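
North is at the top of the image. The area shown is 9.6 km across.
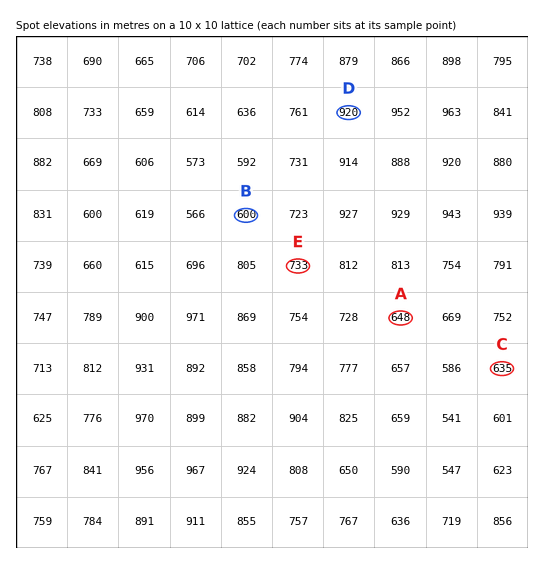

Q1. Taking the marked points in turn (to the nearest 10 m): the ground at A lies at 650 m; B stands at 600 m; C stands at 630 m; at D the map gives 920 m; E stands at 730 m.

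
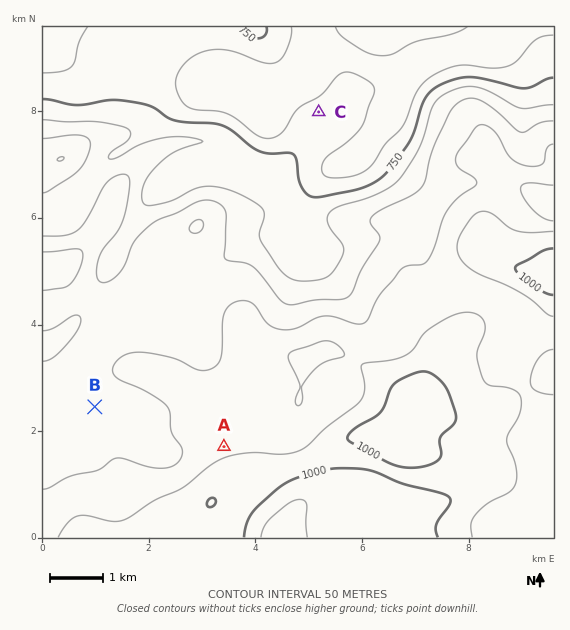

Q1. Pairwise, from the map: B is above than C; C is below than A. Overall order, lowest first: C B A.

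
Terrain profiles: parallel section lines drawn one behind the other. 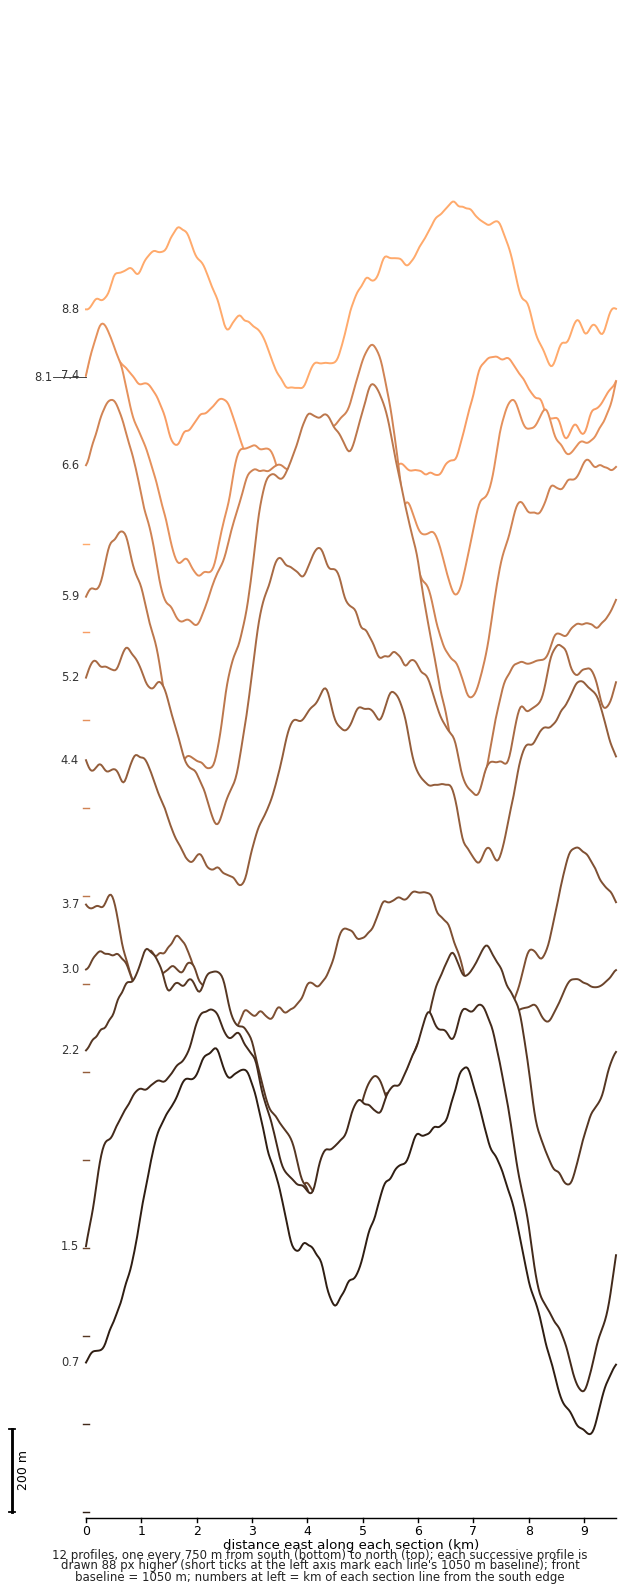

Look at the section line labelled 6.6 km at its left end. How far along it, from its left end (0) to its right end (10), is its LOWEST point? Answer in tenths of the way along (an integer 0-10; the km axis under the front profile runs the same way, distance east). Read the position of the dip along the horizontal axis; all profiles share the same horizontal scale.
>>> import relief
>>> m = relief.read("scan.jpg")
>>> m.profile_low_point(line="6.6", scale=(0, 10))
7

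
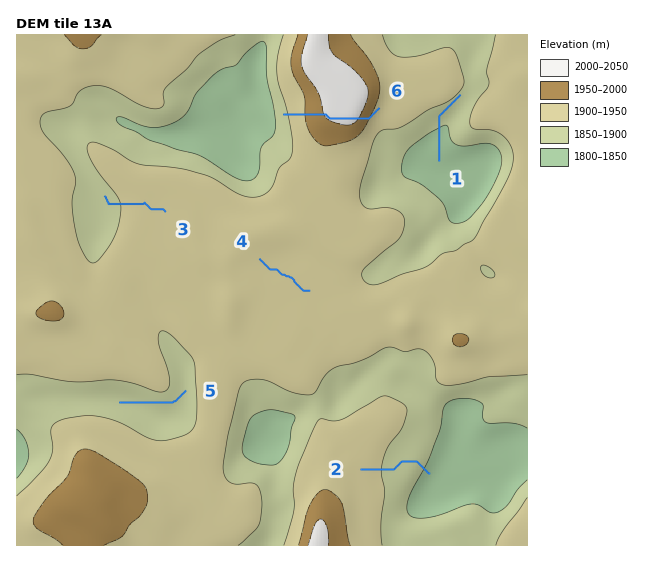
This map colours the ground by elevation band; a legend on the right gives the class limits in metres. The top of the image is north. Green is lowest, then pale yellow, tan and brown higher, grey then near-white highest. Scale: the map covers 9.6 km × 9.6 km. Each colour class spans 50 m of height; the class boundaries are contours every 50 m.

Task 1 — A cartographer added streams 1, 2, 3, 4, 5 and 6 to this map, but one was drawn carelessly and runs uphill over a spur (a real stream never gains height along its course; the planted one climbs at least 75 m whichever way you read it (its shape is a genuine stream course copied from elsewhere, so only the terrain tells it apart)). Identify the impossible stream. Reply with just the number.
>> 6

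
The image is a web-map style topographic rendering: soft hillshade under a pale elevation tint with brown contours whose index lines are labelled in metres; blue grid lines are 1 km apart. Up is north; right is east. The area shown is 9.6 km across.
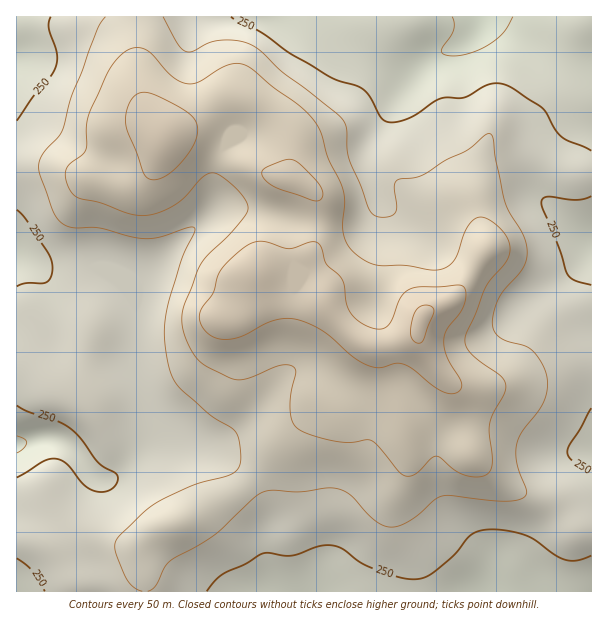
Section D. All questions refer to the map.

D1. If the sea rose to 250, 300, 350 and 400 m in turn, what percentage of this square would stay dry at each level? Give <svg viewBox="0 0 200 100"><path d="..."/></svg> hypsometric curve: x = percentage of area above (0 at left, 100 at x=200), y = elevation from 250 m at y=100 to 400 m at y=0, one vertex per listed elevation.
<svg viewBox="0 0 200 100"><path d="M168 100l-74-33-41-34-39-33"/></svg>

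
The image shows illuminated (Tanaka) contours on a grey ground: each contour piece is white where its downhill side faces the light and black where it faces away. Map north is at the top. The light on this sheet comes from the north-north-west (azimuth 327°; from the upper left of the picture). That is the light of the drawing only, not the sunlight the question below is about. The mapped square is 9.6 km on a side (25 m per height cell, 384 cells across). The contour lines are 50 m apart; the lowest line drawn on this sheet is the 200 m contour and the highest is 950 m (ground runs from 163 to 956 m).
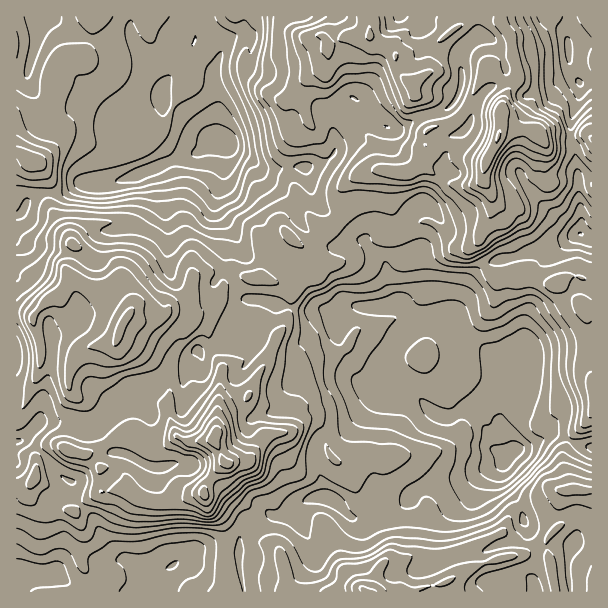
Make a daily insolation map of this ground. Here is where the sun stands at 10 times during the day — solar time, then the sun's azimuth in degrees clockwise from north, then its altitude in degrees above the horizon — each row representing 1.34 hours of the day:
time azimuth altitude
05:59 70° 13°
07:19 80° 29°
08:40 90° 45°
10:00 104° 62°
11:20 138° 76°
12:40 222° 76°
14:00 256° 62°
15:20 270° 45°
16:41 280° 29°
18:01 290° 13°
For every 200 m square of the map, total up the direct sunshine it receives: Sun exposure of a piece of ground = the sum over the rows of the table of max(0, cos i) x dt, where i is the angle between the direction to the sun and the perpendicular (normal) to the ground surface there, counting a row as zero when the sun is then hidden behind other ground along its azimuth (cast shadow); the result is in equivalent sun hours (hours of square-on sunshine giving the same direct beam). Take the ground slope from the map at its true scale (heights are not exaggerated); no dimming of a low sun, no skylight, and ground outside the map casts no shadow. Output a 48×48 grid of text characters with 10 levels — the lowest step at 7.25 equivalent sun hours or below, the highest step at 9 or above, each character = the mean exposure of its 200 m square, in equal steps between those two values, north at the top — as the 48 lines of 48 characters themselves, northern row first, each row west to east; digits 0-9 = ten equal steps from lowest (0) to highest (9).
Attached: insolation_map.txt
788877887888887875674675447768567888877675557788
788888888888887886673665678778547877667666646678
687888888888878876663666788766787887677766655558
677888888888878866664776677775577887777887556547
778888888887788766666777776554567776556887556566
778888788887888766566777644446647865536677556665
788888888888888766435888755557646766537524656664
888888788888887566533577888757633135355141344564
888888888888875566554578888865643654544266511232
788887888888865566444578777788765566564166762206
656877888887765666544666666688865687663233453213
876567888765677666554664467677777776762400133321
666356666457887666556677776568777876653322244442
445456667777777777568777766666544335645446447653
656644444346777787578778767644541124643656645432
777632123567877676567788877888774564654667564541
867755445677887676667778888878886666676777566542
865445888887787667778776788777888777667762356543
766564676778887677768877887787776666667403466655
666576665567877778877888888888667775650046667754
765367877766768778878888888878788764102666788777
875476667766678788877788875567776554446788887888
642677888866577688755687522356655777765566666788
535777788876768787777664346644577777667665244788
465678886778867777888874677778888888877765565778
266788876777567777888875677888888888876555555577
346787767775665578888756767887888888887666665568
436767877666664588888757777877888888887787676678
536677664556767766887677877778888888887888676678
645676653346778747777678867788888888888888676668
655476765678878656776678867788888788887888676657
756467778888768646775778866788888888877877777646
856545678887757455766788876788888888888888777745
767776788888755354566667777788888888888888777745
576778878887432262345565477788887888886786666641
666556687787534464436443457778877767776665565664
765257778876530046563466648888888887776776544665
653422678776666335341466658888876787777775304764
565665578887654252100566656788778888777752026766
766776587888875553013665553587888888788732467767
778876345677764221366667655477888888888747777666
667666444432000003467676666778888888876657678888
677646654310000004656666787788877777765465768767
777766764433344457777777888787657776545777767667
666677677677777767677777888764256776677655788788
655668888877788778777787875344677778777543678688
877767888888888878778788766767777656764567767678
888888888888888888778788867556678788767788767678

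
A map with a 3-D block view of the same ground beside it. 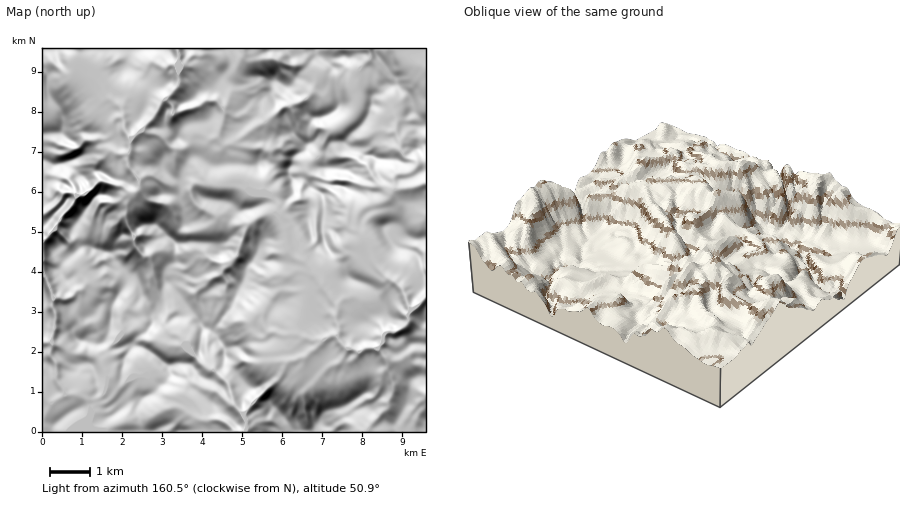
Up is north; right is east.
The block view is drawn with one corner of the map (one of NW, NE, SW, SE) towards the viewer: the NE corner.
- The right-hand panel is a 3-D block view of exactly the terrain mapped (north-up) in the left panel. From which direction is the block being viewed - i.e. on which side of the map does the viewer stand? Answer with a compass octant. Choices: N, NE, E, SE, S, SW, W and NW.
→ NE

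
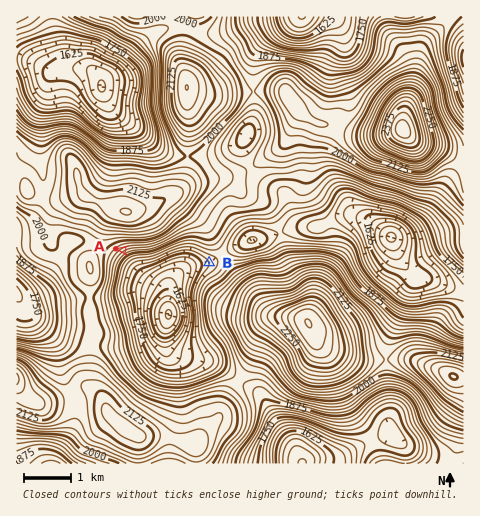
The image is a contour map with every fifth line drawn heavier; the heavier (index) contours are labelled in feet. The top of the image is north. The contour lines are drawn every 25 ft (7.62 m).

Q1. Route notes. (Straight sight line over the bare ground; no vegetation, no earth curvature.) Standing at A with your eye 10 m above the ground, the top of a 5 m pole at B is visible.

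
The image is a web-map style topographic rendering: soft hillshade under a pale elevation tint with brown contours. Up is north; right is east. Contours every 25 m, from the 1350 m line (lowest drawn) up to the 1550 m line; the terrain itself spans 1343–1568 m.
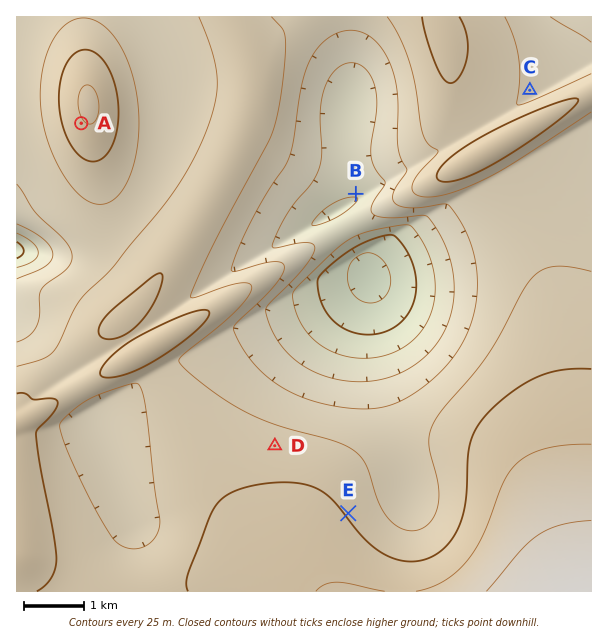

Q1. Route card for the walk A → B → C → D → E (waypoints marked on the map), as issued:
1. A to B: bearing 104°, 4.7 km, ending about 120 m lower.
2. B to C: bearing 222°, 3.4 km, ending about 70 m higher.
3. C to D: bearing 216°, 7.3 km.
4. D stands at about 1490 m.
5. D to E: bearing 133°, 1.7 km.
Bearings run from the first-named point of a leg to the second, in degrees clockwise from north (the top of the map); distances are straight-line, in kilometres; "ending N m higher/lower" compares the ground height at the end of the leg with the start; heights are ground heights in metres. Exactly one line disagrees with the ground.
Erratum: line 2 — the bearing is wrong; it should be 059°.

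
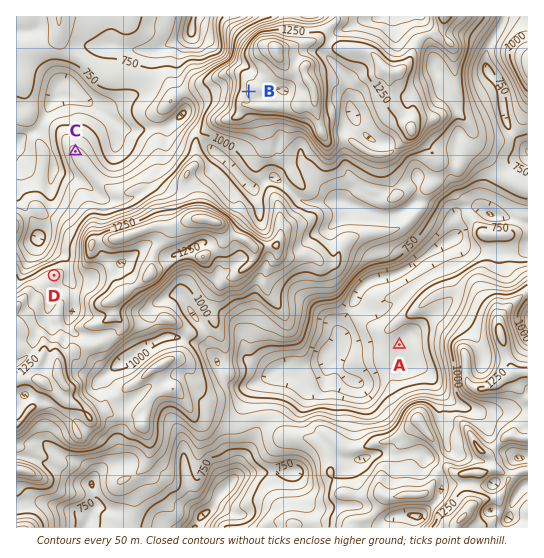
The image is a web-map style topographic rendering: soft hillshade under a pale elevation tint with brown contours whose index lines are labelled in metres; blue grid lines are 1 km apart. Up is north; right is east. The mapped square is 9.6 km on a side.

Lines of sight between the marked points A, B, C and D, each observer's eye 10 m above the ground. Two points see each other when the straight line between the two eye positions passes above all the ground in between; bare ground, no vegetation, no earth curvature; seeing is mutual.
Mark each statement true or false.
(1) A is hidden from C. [true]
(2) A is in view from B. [false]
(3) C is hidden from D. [false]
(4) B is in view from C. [true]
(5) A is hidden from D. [true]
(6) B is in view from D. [false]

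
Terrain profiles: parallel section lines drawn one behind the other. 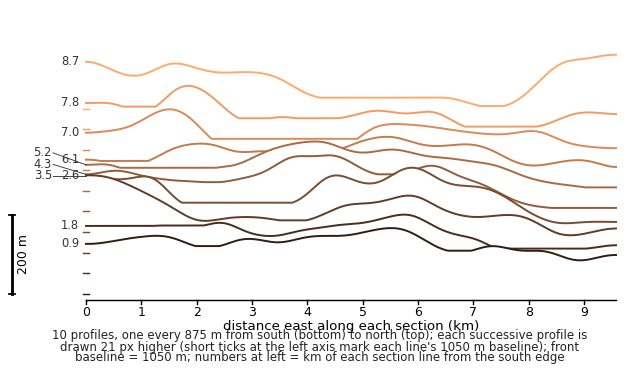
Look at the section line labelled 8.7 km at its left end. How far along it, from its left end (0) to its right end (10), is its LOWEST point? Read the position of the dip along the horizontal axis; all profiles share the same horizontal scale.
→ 8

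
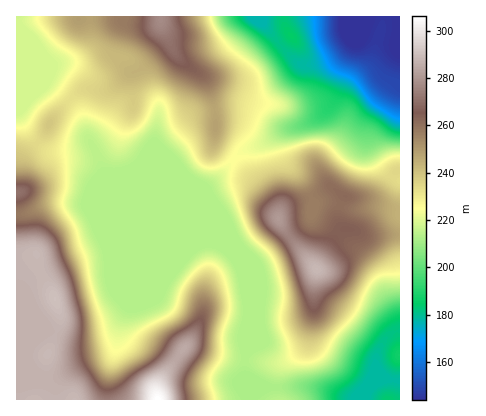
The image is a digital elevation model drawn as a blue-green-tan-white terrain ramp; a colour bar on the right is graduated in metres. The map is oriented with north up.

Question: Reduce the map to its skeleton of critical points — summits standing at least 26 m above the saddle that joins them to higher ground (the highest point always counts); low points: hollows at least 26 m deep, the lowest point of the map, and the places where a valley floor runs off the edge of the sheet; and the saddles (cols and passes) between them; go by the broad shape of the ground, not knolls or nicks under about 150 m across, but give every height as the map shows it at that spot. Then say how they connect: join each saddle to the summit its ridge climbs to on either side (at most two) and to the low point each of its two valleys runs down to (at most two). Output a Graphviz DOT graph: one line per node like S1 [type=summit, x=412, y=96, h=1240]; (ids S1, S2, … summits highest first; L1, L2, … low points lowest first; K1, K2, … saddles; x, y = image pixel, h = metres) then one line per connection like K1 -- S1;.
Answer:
graph terrain {
  S1 [type=summit, x=158, y=398, h=306];
  S2 [type=summit, x=316, y=270, h=289];
  S3 [type=summit, x=160, y=20, h=277];
  L1 [type=low, x=396, y=38, h=144];
  L2 [type=low, x=374, y=382, h=178];
  K1 [type=saddle, x=70, y=100, h=233];
  K2 [type=saddle, x=234, y=158, h=225];
  K3 [type=saddle, x=244, y=356, h=213];
  K1 -- S1;
  K1 -- S3;
  K1 -- L1;
  K1 -- L2;
  K2 -- S2;
  K2 -- S3;
  K2 -- L1;
  K2 -- L2;
  K3 -- S1;
  K3 -- S2;
  K3 -- L2;
}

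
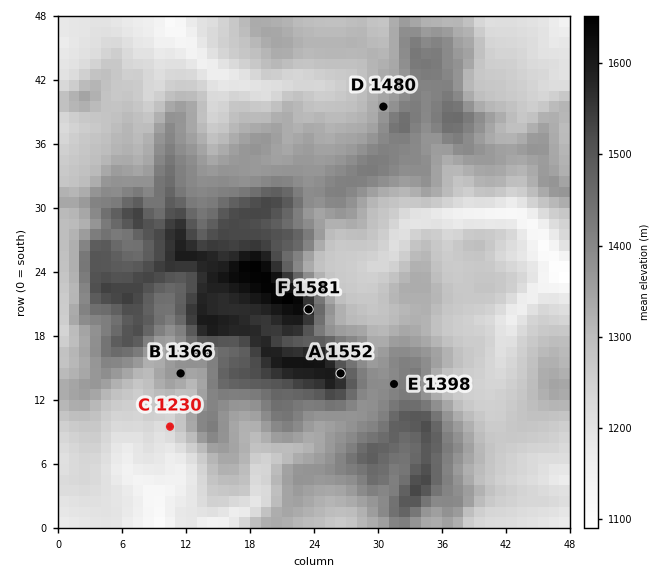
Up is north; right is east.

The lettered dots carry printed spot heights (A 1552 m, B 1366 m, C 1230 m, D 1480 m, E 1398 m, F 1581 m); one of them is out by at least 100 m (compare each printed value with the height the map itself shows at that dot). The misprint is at D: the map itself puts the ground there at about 1355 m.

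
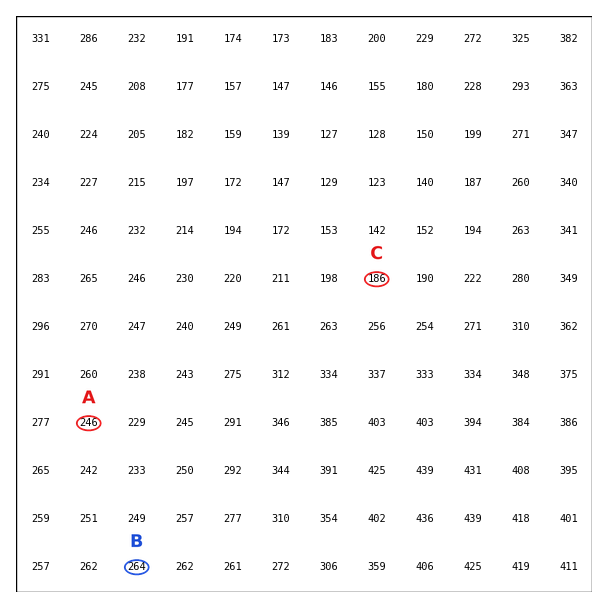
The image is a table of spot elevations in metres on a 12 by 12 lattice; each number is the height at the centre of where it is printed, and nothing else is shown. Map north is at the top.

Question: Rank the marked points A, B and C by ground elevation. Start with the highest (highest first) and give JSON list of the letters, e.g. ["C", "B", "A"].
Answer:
["B", "A", "C"]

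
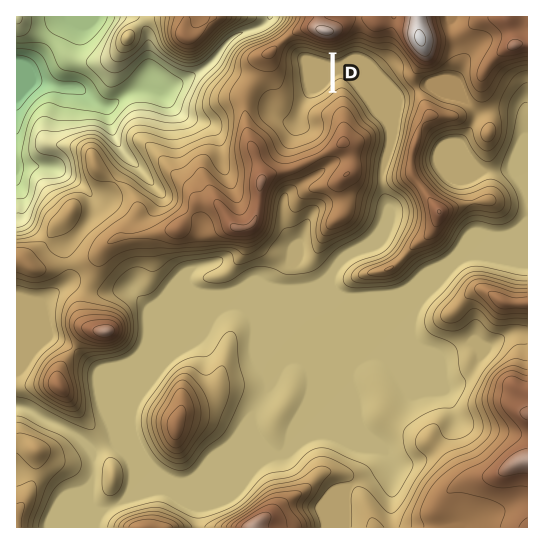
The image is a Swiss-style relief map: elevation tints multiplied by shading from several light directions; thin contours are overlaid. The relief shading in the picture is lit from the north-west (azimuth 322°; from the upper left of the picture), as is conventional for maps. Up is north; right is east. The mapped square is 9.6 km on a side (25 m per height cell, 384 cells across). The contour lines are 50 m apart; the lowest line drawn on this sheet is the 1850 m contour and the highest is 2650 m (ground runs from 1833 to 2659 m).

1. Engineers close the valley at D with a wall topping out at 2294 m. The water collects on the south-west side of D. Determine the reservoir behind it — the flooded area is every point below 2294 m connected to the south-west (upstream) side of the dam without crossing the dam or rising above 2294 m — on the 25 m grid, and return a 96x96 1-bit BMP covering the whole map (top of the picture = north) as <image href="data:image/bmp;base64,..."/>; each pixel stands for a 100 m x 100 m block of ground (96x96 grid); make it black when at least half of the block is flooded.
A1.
<image width="96" height="96" href="data:image/bmp;base64,Qk2+BAAAAAAAAD4AAAAoAAAAYAAAAGAAAAABAAEAAAAAAIAEAAATCwAAEwsAAAIAAAAAAAAA////AAAAAAAAAAAAAAAAAAAAAAAAAAAAAAAAAAAAAAAAAAAAAAAAAAAAAAAAAAAAAAAAAAAAAAAAAAAAAAAAAAAAAAAAAAAAAAAAAAAAAAAAAAAAAAAAAAAAAAAAAAAAAAAAAAAAAAAAAAAAAAAAAAAAAAAAAAAAAAAAAAAAAAAAAAAAAAAAAAAAAAAAAAAAAAAAAAAAAAAAAAAAAAAAAAAAAAAAAAAAAAAAAAAAAAAAAAAAAAAAAAAAAAAAAAAAAAAAAAAAAAAAAAAAAAAAAAAAAAAAAAAAAAAAAAAAAAAAAAAAAAAAAAAAAAAAAAAAAAAAAAAAAAAAAAAAAAAAAAAAAAAAAAAAAAAAAAAAAAAAAAAAAAAAAAAAAAAAAAAAAAAAAAAAAAAAAAAAAAAAAAAAAAAAAAAAAAAAAAAAAAAAAAAAAAAAAAAAAAAAAAAAAAAAAAAAAAAAAAAAAAAAAAAAAAAAAAAAAAAAAAAAAAAAAAAAAAAAAAAAAAAAAAAAAAAAAAAAAAAAAAAAAAAAAAAAAAAAAAAAAAAAAAAAAAAAAAAAAAAAAAAAAAAAAAAAAAAAAAAAAAAAAAAAAAAAAAAAAAAAAAAAAAAAAAAAAAAAAAAAAAAAAAAAAAAAAAAAAAAAAAAAAAAAAAAAAAAAAAAAAAAAAAAAAAAAAAAAAAAAAAAAAAAAAAAAAAAAAAAAAAAAAAAAAAAAAAAAAAAAAAAAAAAAAAAAAAAAAAAAAAAAAAAAAAAAAAAAAAAAAAAAAAAAAAAAAAAAAAAAAAAAAAAAAAAAAAAAAAAAAAAAAAAAAAAAAAAAAAAAAAAAAAAAAAAAAAAAAAAAAAAAAAAAAAAAAAAAAAAAAAAAAAAAAAAAAAAAAAAAAAAAAAAAAAAAAAAAAAAAAAAAAAAAAAAAAAAAAAAAAAAAAAAAAAAAAAAAAAAAAAAAAAAAAAAAAAAAAAAAAAAAAAAAAAAAAAAAAAAAAAAAAAAAAAAAAAAAAAAAAAAAAAAAAAAAAAAAAAAAAAAAAAAAAAAAAAAAAAAAAAAAAAAAAAAAAAAAAAAAAAAAAAAAAAAAAAAAAAAAAAAAAAAAAAAAAAAAAAAAAAAAAAAAAAAAAAAAAAAAAAAAAAAAAAAAAAAAAAAAAAAAAAAAAAAAAAAAAAAAAAAAAAAAAAAAAAAAAAAAAAAAAAAAAAAAAAAAAAAMAAAAAAAAAAAAAAAeAAAAAAAAAAAAAAAeAAAAAAAAAAAAAAAeAAAAAAAAAAAAAAAOAAAAAAAAAAAAAAAPAAAAAAAAAAAAAAAPwAAAAAAAAAAAAAAP4AAAAAAAAAAAAAAP4AAAAAAAAAAAAAAP4AAAAAAAAAAAAAAP4AAAAAAAAAAAAAAP4AAAAAAAAAAAAAAP4AAAAAAAAAAAAAAP4AAAAAAAAAAAAAAP4AAAAAAAAAAAAAAPAAAAAAAAAAAAAAAAAAAAAAAAAAAAAAAAAAAAAAAAAAAAAAAAAAAAAAAAAAAAAAAAAAAAAAAAAAAAAAAAAAAAAAAAAAAAAAAAAAAAAAA="/>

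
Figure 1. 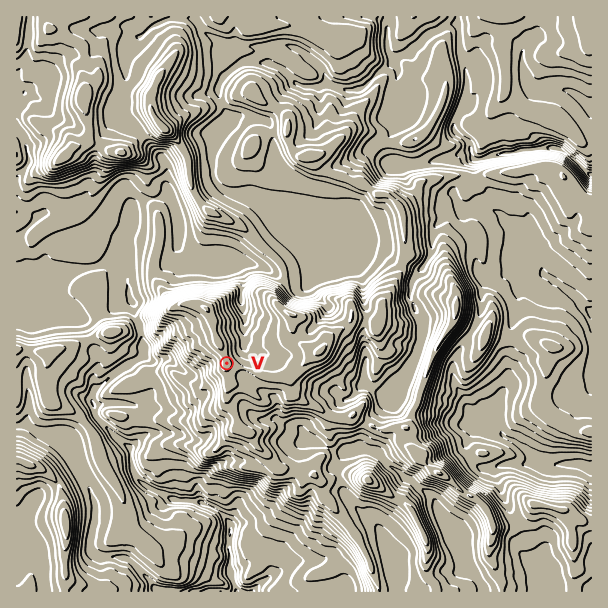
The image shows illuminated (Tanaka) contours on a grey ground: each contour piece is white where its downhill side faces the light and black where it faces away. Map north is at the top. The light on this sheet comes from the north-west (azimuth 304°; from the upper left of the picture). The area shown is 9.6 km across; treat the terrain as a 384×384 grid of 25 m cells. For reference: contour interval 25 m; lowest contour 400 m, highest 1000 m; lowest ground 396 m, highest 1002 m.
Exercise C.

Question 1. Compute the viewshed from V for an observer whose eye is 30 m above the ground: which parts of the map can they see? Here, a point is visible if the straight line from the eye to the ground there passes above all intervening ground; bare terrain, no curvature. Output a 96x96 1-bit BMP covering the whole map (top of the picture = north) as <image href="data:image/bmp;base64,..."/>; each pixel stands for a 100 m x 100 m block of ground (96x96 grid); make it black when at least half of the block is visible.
<image width="96" height="96" href="data:image/bmp;base64,Qk2+BAAAAAAAAD4AAAAoAAAAYAAAAGAAAAABAAEAAAAAAIAEAAATCwAAEwsAAAIAAAAAAAAA////AAAAAAAA//gAAAAAOf4AAAAA//gAAAAAMfwAAAAA//A+AAAAIfgAAAAA/+D8AAAAI/AAAAAA/8H8AAAAY/AAAAAA+AP8AAAAZ/gAAAAA8Af4AAAAZ/gCAAAA8A/4AAAAz/gGAAAA///4AAAAz/AGAAAA///4AAAB34APAAAA///wAAAB/gAfAACA///wAAADuAA/AACA///wAAACIAB+AACB+//gAAAAAAD+ADCB+H+AAAAIQAH8AHAB8H8AAAAQwAPwADgB8HwAAAAAgABgAAAB4PgAAAEBwBAAAAAD4PCAAAEL4BgAAAAHweHAAAHj4B4AAAAfw+OAAB/D8F4AAAD/g+eAAB/j8OAAAAD/h+eAAB/yQPAAAAD/h//DwGwwAPAAAAD/h///wAAYAeAAAAD/hx/wAAA4AcAAAAD/Dj+AM4AAAcAAAAD+DD5CH+AAAcAAAAAOOH//D4AAAAAAAAAH+f//jgAAAAAAAAAD+//nwAgAAAAAAAAH8///4QgAAAAAAACH8///49wAAAAAAACH+f//I84AAAAAAACP/P4eP/wAAAAAAACP//48P/wAAAAAAACP//4+//4AAAAAAACP//5///8AAAAAAACP//4P///AAAAAAADf//gP///gAAAAAAD///AH///gAAAAAADD//AD///wAAAAAACB++AOB/4wAAAAAAD/geAGA/4gAAAAAAD+AMAA+/4AAAAAAAD4AAD98/8AAAAAAAD8fAB/g/wBAAAAAAD//AA+A/ABAAAAAAD/+AAAA+AAAAAAAAD/+AAAA8AAAAAAAAD/+AAAAwAAAAAAAAD/8AAAAAAAAAAAAAD/4AAAAAAAAAAAAAD/wAAAAAAAAAAAAAD/gAAAAAAAAAAAAAD/AAAAAAAAAAAAAAD/AAAAAYAAAAAAAAD+AAAAA4AAAAAAAAC8AAAAB4AAAAAAAAC4AAAABwAAAAAAAADAAAAADgAAAAAAAADgAAAAPCAAAAAAAADAAAAAIHAAAAAAAACAAAAAAPAAAAAAAAAAAAAAAPgAAAAAAAAAAAAAAfwAAAAAAAAAAAAAAfwAAAAAAAAAAAAAA/8AAAAAAAAAAAAAB/+AAAAAAAAAAAAAD//4AAAAAAAAAAAAH//wAAAAAAAAAAAAH//4AAAAAAAAAAAAH//8AAAAAAAAAAAAP/wOAAAAAAAAAAAAP/wHAAAAAAAAAAAAOPwDAAAAAAAAAAAAOH4AgAAAAAAAAAAAeD4AAAAAAAAAAAAB+DgAAAAAAAAAAAAH/HgAAAAAAAAAAAAD//AAAAAAAAAAAAAAP8AAAAAAAAAAAAAAP4AAAAAAAAAAAAAAJ4AAAAAAAAAAAAAfQAAAAAAAAAAAAAD/wAAAAAAAAAAAAAD/4AAAAAAAAAAAAAB/4AAAAAAAAAAAAAA/8AAAAAAAAAAAAAA/8AAeAAAAAAAAAAAf8AA/wAAAAAAAAAAD8AA/4AAAAAAAAAAAf5//wGAAAAAAAAAB///GAHAAAAAAAAAB//4AAHgAAAAAAAAD/gAAAD4AAAA="/>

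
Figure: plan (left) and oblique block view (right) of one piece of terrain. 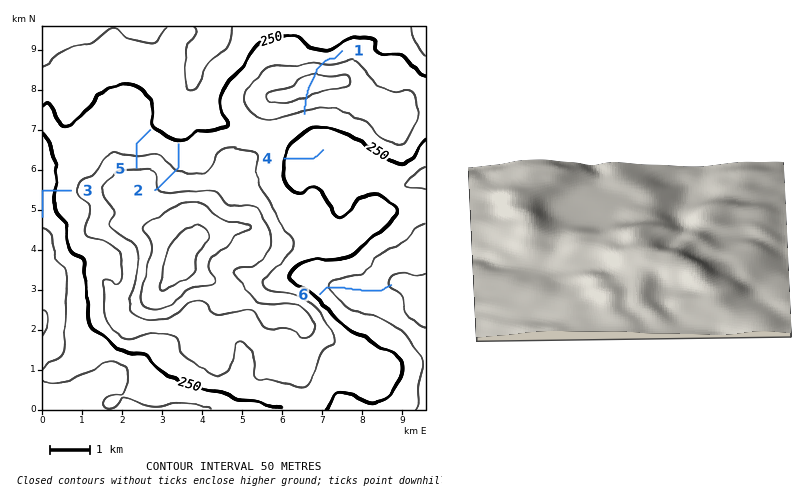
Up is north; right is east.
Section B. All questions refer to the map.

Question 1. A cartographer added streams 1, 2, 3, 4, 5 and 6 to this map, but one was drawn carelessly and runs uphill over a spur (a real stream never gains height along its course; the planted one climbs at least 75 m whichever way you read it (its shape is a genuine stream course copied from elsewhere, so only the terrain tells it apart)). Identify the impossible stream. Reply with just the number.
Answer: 1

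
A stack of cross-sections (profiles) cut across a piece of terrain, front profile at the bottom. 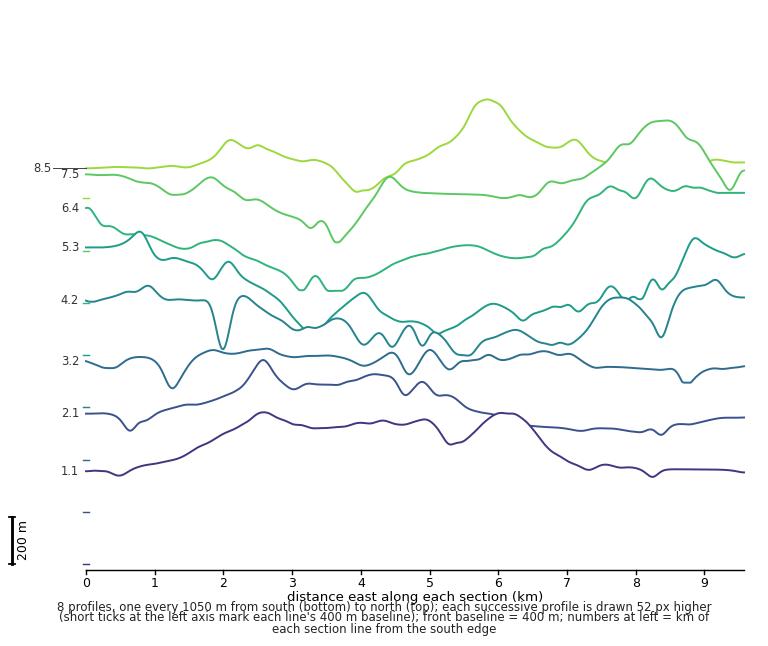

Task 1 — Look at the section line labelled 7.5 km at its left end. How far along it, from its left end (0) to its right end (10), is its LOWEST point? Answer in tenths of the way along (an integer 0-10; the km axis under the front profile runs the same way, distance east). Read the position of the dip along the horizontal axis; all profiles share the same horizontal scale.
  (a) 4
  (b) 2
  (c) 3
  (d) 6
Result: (a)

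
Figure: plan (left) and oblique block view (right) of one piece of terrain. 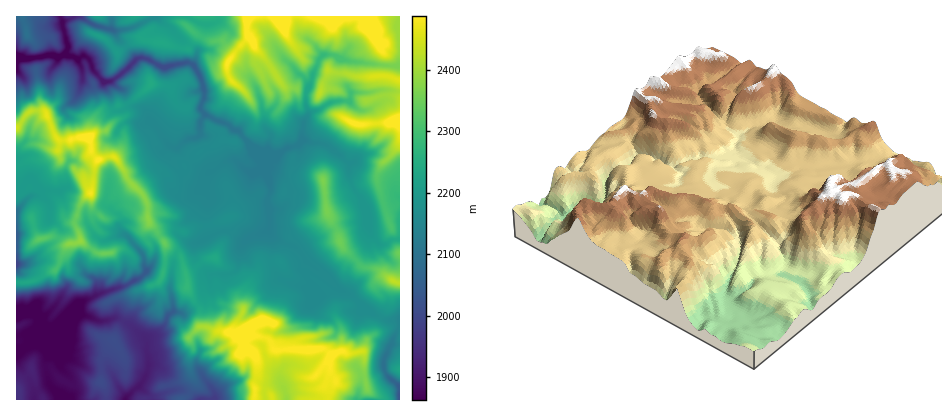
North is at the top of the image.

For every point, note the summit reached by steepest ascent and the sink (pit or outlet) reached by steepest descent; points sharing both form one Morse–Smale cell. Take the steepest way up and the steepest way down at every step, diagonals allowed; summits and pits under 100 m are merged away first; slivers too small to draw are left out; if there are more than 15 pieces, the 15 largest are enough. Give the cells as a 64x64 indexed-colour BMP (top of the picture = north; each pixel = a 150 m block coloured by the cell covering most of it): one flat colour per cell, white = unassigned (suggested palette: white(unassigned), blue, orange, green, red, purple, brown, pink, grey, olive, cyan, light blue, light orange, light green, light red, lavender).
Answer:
<image width="64" height="64" href="data:image/bmp;base64,Qk12CAAAAAAAAHYAAAAoAAAAQAAAAEAAAAABAAQAAAAAAAAIAAATCwAAEwsAABAAAAAAAAAA////ALR3HwAOf/8ALKAsACgn1gC9Z5QAS1aMAMJ34wB/f38AIr28AM++FwDox64AeLv/AIrfmACWmP8A1bDFAHd3d3d3d3d3d3d3d3d3d1VVVVVVVVVVVVVVVVVVVe7ud3d3d3d3d3d3d3d3d3dVVVVVVVVVVVVVVVVVVVVe7u53d3d3d3d3d3d3d3d1VVVVVVVVVVVVVVVVVVVVVe7u7nd3d3d3d3d3d3d3d3VVVVVVVVVVVVVVVVVVVVVV7u4Ad3d3d3d3d3d3d3d3VVVVVVVVVVVVVVVVVVVVVVXu7gB3d3d3d3d3d3d3d3VVVVVVVVVVVVVVVVVVVVVVVe7gAHd3d3d3d3d3d3d3VVVVVVVVVVVVVVVVVVVVVVVV7uAAd3d3d3d3d3d3d3dVVVVVVVVVVVVVVVVVVVVVVVXu7gB3d3d3d3d3d3d3d1VVVVVVVVVVVVVTMzMzMzMzM+7uAHd3d3d3d3d3d3d3VVVVVVVVVVVVVVMzMzMzMzMz7u7gd3d3d3d3d3d3d3IlVVVVVVVVVVVTMzMzMzMzMzM+7uB3d3Iid3d3d3d3IiJVVVVVUzMzMzMzMzMzMzMzMzPu7nd3IiJ3d3d3d3IiIiVVVVMzMzMzMzMzMzMzMzMzM+7ud3ciIid3ciJyIiIiJVVVUzMzMzMzMzMzMzMzMzMzMAAnciIiIiIiIiIiIiIiVVVTMzMzMzMzMzMzMzMzMzZgACIiIiIiIiIiIiIiIiIiIjMzMzMzMzMzMzMzMzMzZmYAIiIiIiIiIiIiIiIiIiIiQzMzMzMzMzMzMzMzMzZmYAAiIiIiIiIiIiIiIiIiIiRDMzMzMzMzMzMzMzMzZmZgACIiIiIiIiIiIiIiIiIiJEQzMzMzMzMzMzMzM2ZmZgAAIiIiIiIiIiIiIiIiIiIkRDMzMzMzMzMzMzM2ZmZmAACZmSIiIiIiIiIiIiIiIkREMzMzMzMzMzMzM2ZmZmZmZpmZmSIiIiIiIiIiIiIiREQzMzMzMzMzMzM2ZmZmZmZmmZmZkiIiIiIiIiIiIiJEQzMzMzMzMzMzNmZmZmZmZmaZmZmSIiIiIiIiIiIiIkQzMzMzMzMzMzNmZmZmZmZmZpmZmZkiIiIiIiIiIiIkRDMzMzMzMzMzNmZmZmZmZmZmmZmZmSIiIiIiIiIiJEREMzMzMzMzMzNmZmZmZmZmZmaZmZmZmSIiIiIiIiIkRDMzMzMzMzMzZmZmZmZmZmYAYJmZmZmZkiIiIiIiIkRDMzMzMxERMzZmZmZmZmZmYAAAmZmZmZkiIiIiIiIkREMzMxERERERZmZmZmZmZmZgAACZmZmZmSIiIiIiIkRERDMzERERERFmZmZmZmZmZmAAAJmZmZmZIiIiIiIiREREQzMREREREWZmZmZmZmZmYAAAmZmZmZkiIiIiIiJEREREMxERERERZmZmZmZmZmYAAACZmZmZmZIiIiIiIkRERERDERERERERFmZmZmZmZruwAJCZmZmZkiIiIiIiREREREQREREREREWZmZmZmZmu7/wkAmZmZmZIiIiIiRERERERBERERERERFmZmZmZmu7v/+QAJmZmZkiIiIiRERERERBEREREREREWZmZmZmu7u//5kJmZmZmSIiIiREREREQREREREREREWZmZmZma7u///mZmZmZmSIiIiREREREQRERERERERZmZmZmZmZru7//+ZmZmZmSIiIiJEREREQRERERERERZmZmZmZmZmu7u//5mZmZmSIiIiJEREREQRERERERERFmZmZmZmZmu7u7//mZmZkiIiJEJEREREQREREREREREWZmZmZmZmu7u7u/+ZmZmSIiIkRERERERBERERERERERERFmZmZmu7u7u7v5mZmZIiIkREREREREqhERERERERERERFmZmu7u7u7u7mZmZlEIiRERERERESqqhERERERERERERu7u7u7u7u7uZmZlERERERERERESqqqqhERERERERERG7u7u7u7u7u5mZmURERERERERESqqqqqEREREREREREbu7u7u7u7u7SZmZRERERERERESqqqqqoRERERERERERu7u7u8zMzMtEmZRERERERERERKqqqqqhEREREREREREbu7vMzMzMzEREREREREREqkRKqqqqqqERERERERERERu7zMzMzMzMRERERERERESqqqqqqqqqoRERERERERERu7vMzMzMzMxERERERERERKqqqqqqqqqhERERERERERG7vMzMzMzMzERERERERERKqqqqqqqqqqERERERERERGIzMzMzMzMzMREREREREREqqqqqqqqqqoREREREREYiIjMzMzMzMzMxEREREREREEaqqqqqqqqqhERERERERiIiMzMzMzMzMzEREREREREEREaqqqqqqqhERERERERiIiIjMzMzMzMzMREREREREQRERGqqqqqqqERERERERiIiIiMzMzMzMzMxEREREREQRERERqhERERERERERERGIiIiIzMzMiIiIiN3d3d1BERERERERERERERERERERGIiIiIiIiIiIiIiI3d3d3dERERERERERERERERERgRGIiIiIiIiIiIiIiIjd3d3dERERERERERERERERERiIEYiIiIiIiIiIiIiIiN3d3d0RERERERERERERERiIiIiIiIiIiIiIiIiIiIiI3d3d3REREREREREREREYiIiIiIiIiIiIiIiIiIiIiIjd3d3dEREREREREREREYiIiIiIiIiIiIiIiIiIiIiIiN3d3d0RERERERERERERiIiIiIiIiIiIiIiIiIiIiIiI"/>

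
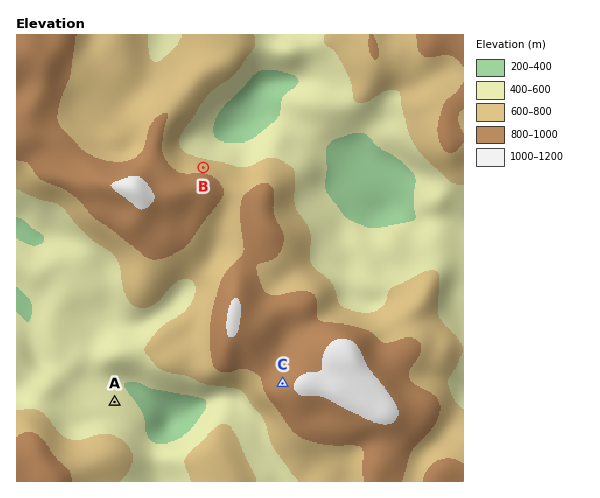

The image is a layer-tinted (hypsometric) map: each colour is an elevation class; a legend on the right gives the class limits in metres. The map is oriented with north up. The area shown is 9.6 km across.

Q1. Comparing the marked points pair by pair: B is lower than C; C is higher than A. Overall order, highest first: C B A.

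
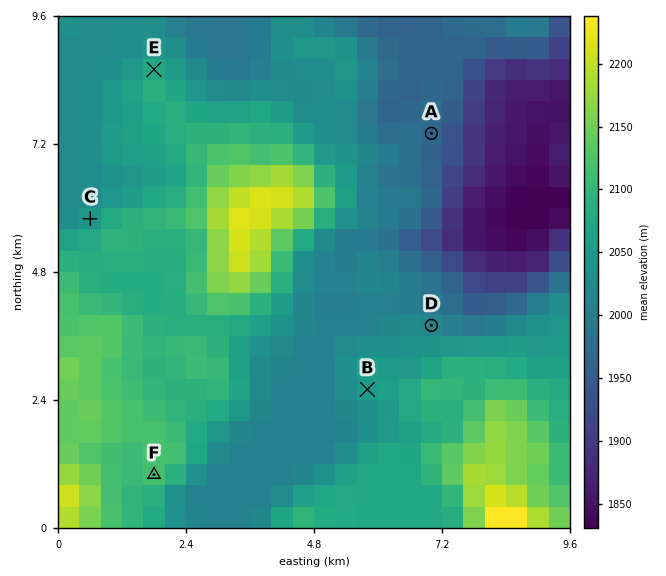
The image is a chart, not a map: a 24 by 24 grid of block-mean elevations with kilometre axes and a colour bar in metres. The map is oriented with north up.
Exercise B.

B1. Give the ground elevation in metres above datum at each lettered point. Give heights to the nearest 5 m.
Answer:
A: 1965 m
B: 2055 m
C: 2045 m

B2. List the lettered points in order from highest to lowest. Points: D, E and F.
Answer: F E D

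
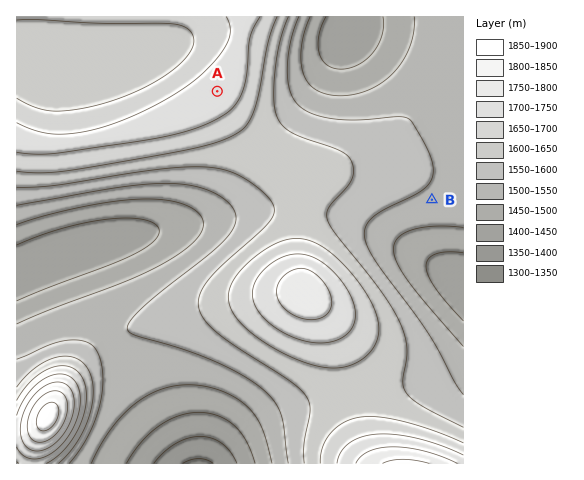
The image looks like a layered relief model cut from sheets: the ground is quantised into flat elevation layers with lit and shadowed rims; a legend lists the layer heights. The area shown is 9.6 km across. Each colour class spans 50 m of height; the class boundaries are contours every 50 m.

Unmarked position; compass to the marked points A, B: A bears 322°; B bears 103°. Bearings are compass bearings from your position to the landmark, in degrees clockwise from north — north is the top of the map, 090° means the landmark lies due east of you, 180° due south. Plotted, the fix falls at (273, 163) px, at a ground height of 1620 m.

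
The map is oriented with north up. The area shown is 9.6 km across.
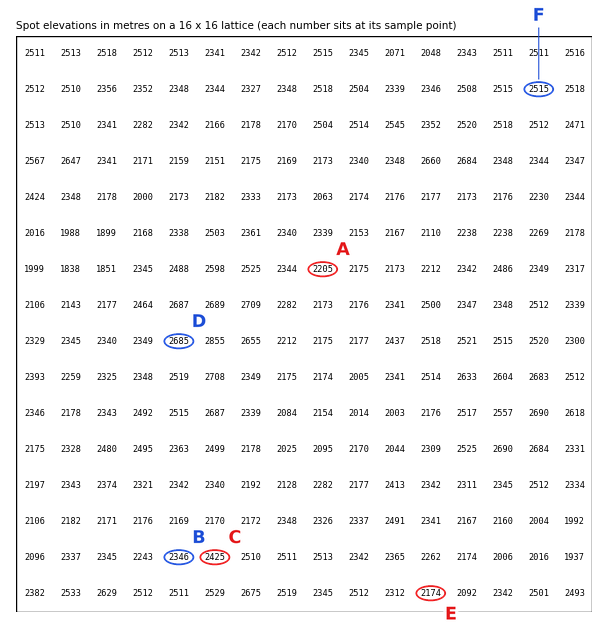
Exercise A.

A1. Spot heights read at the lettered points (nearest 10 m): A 2200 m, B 2350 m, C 2430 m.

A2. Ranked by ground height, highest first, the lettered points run D F E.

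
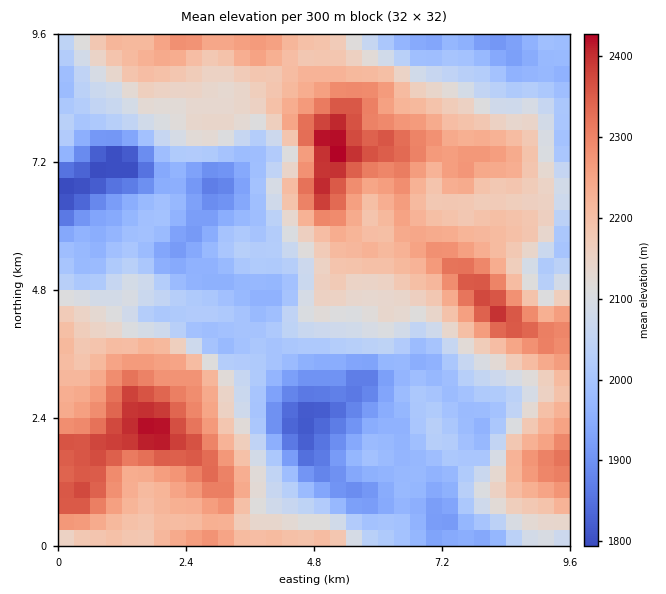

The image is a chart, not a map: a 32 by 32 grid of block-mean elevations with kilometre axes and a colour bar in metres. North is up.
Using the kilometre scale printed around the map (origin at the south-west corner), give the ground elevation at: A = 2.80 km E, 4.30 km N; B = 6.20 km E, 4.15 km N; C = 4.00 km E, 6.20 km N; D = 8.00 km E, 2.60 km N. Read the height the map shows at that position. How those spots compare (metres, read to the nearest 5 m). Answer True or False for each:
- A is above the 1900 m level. True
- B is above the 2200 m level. False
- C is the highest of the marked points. False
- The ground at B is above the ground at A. True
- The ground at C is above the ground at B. False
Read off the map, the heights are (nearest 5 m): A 2020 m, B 2125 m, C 2025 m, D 1985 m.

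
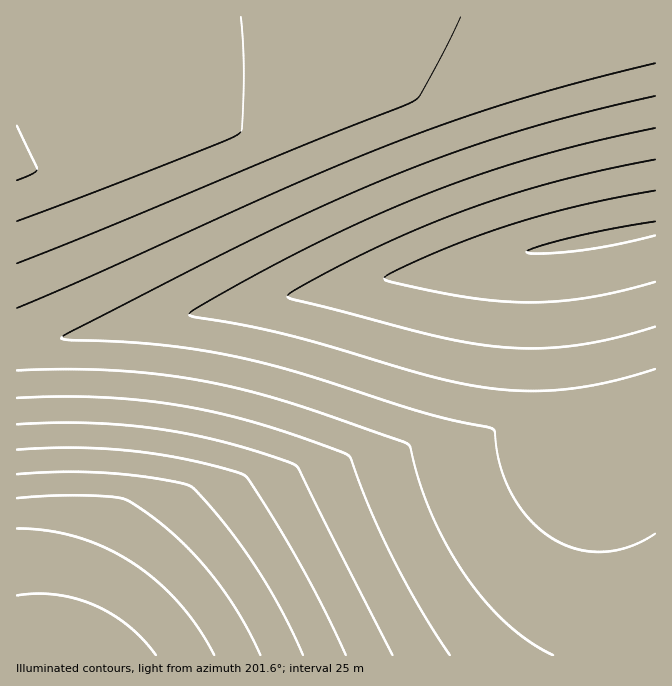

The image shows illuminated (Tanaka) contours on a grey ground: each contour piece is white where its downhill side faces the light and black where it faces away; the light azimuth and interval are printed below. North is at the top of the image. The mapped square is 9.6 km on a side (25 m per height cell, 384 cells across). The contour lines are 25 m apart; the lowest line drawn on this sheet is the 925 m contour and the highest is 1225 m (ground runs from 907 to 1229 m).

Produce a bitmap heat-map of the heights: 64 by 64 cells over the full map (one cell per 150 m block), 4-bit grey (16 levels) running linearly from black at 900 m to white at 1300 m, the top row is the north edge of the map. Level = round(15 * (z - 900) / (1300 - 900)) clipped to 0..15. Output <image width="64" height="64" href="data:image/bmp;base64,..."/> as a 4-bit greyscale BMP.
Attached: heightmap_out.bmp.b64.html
<image width="64" height="64" href="data:image/bmp;base64,Qk12CAAAAAAAAHYAAAAoAAAAQAAAAEAAAAABAAQAAAAAAAAIAAATCwAAEwsAABAAAAAAAAAAAAAAABEREQAiIiIAMzMzAERERABVVVUAZmZmAHd3dwCIiIgAmZmZAKqqqgC7u7sAzMzMAN3d3QDu7u4A////AAAAAAABEREREiIiIzM0RERVVVZmZmd3d3d3eIiIiIiIAAAAABERERESIiIzMzRERVVVZmZmd3d3d3iIiIiIiIgRAAERERERESIiIjMzRERFVVVmZmd3d3d3iIiIiIiIiBERERERERESIiIjMzNEREVVVmZmZ3d3d3iIiIiIiIiIERERERERESIiIiMzNEREVVVWZmZ3d3d3iIiIiIiIiIgRERERERESIiIiMzM0RERVVWZmZnd3d3iIiIiIiIiIiBERERERESIiIiMzM0RERVVVZmZnd3d3iIiIiIiIiIiIERERERESIiIiMzMzRERVVVZmZmd3d3iIiIiIiIiIiIgREREREiIiIiMzMzRERFVVVmZmd3d3eIiIiIiIiIiIiBERESIiIiIiMzMzRERFVVVmZmd3d3eIiIiIiIiIiIiIIiIiIiIiIiMzMzNEREVVVWZmZ3d3eIiIiIiIiIiIiIgiIiIiIiIiMzMzNEREVVVWZmZ3d3d4iIiIiIiIiZiIiCIiIiIiIiMzMzNERERVVVZmZnd3d4iIiIiIiJmZmZmIIiIiIiIjMzMzNERERVVVZmZmd3d3iIiIiIiJmZmZmZkiIiIiIzMzMzNERERVVVVmZmd3d3iIiIiIiJmZmZmZmTMzMzMzMzMzNERERFVVVmZmZ3d3eIiIiIiJmZmZmZmZMzMzMzMzMzNERERFVVVWZmZ3d3d4iIiIiJmZmZmZmZkzMzMzMzRERERERFVVVWZmZnd3d4iIiIiImZmZmZmZmURERERERERERERVVVVVZmZmd3d3iIiIiImZmZmZmZmZREREREREREVVVVVVVWZmZmd3d3eIiIiIiZmZmZmZmZlVVVVVVVVVVVVVVVZmZmZmd3d3d4iIiIiJmZmZmZmZmVVVVVVVVVVVVVZmZmZmZ3d3d3eIiIiIiImZmZmZmZmZVVVVVVVVVmZmZmZmZnd3d3d3iIiIiIiIiZmZmZmZmZlmZmZmZmZmZmZmZmd3d3d3eIiIiIiIiZmZmZmZmZmZmWZmZmZmZmZmZnd3d3d3d4iIiIiIiZmZmZmZmZmZmZmZZmZmZmZnd3d3d3d3d3iIiIiIiJmZmZmZmZmZmZmZmZl3d3d3d3d3d3d3d3iIiIiIiImZmZmZmZmZmZmZmZmZmXd3d3d3d3d3d3iIiIiIiIiZmZmZmZmZqqqqqqqpmZmZd3d3d3d4iIiIiIiIiIiZmZmZmZmaqqqqqqqqqqqqqZmIiIiIiIiIiIiIiIiJmZmZmZmZqqqqqqqqqqqqqqqqqoiIiIiIiIiIiIiZmZmZmZmZmqqqqqqqqqqqqqqqqqqqiIiIiIiImZmZmZmZmZmZmqqqqqqqqqqqqqqqqqqqqqqIiIiZmZmZmZmZmZmZmaqqqqqqqqqqu7u7u7u7u7qqqoiIiIiZmZmZmZmZmqqqqqqqqqqru7u7u7u7u7u7u7u6iIiIiIiZmZmZmqqqqqqqqqqqu7u7u7u7u7u7u7u7u7t3iIiIiIiZmZmZqqqqqqqqu7u7u7u7u7u7u7u7u7u7u3d3iIiIiIiZmZmZqqqqq7u7u7u7u7u7u7u7u7u7u7u7d3d3iIiIiIiZmZmZqqqqq7u7u7u7vMzMzMzMzMzLu7t3d3d3eIiIiIiZmZmZqqqqq7u7u8zMzMzMzMzMzMzMy3d3d3d3eIiIiIiZmZmaqqqqq7u7u8zMzMzMzMzMzMzMZmd3d3d3eIiIiIiZmZmaqqqqq7u7u8zMzMzMzMzMzMxmZmd3d3d3eIiIiIiZmZmaqqqqq7u7u7zMzMzMzMzMzGZmZmZ3d3d3eIiIiIiZmZmZqqqqq7u7u7vMzMzMzMzMZmZmZmZ3d3d3d4iIiIiZmZmZqqqqqru7u7u8zMzMzMxWZmZmZmZ3d3d3d4iIiIiZmZmZqqqqqru7u7u7vMzMzFVVZmZmZmZnd3d3d4iIiIiZmZmZqqqqqqu7u7u7u7u8VVVVVmZmZmZnd3d3d4iIiIiJmZmZmqqqqqqru7u7u7tVVVVVVmZmZmZmd3d3d3iIiIiJmZmZmaqqqqqqq7u7u1VVVVVVVWZmZmZmd3d3d3iIiIiJmZmZmZqqqqqqqqu7VVVVVVVVVVZmZmZmd3d3d3iIiIiImZmZmZmqqqqqqqpVVVVVVVVVVVZmZmZmZ3d3d3eIiIiIiZmZmZmZqqqqqlVVVVVVVVVVVVZmZmZmZ3d3d3eIiIiIiJmZmZmZmaqqVVVVVVVVVVVVVWZmZmZmZnd3d3d4iIiIiImZmZmZmZlVVVVVVVVVVVVVZmZmZmZmZnd3d3d3iIiIiIiZmZmZmVVVVVVVVVVVVVVmZmZmZmZmZmd3d3d3eIiIiIiImZmZVVVVVVVVVVVVVWZmZmZmZmZmZmd3d3d3d4iIiIiIiIlVVVVVVVVVVVVVZmZmZmZmZmZmZ3d3d3d3d3iIiIiIiFVVVVVVVVVVVVVmZmZmZmZmZmZmd3d3d3d3d3d4iIiIVVVVVVVVVVVVVWZmZmZmZmZmZmZ3d3d3d3d3d3d3eIhVVVVVVVVVVVVVZmZmZmZmZmZmZmd3d3d3d3d3d3d3d1VVVVVVVVVVVVVmZmZmZmZmZmZmZ3d3d3d3d3d3d3d3VVVVVVVVVVVVVWZmZmZmZmZmZmZmd3d3d3d3d3d3d3dVVVVVVVVVVVVWZmZmZmZmZmZmZmZ3d3d3d3d3d3d3d1VVVVVVVVVVVVZmZmZmZmZmZmZmZmd3d3d3d3d3d3d3"/>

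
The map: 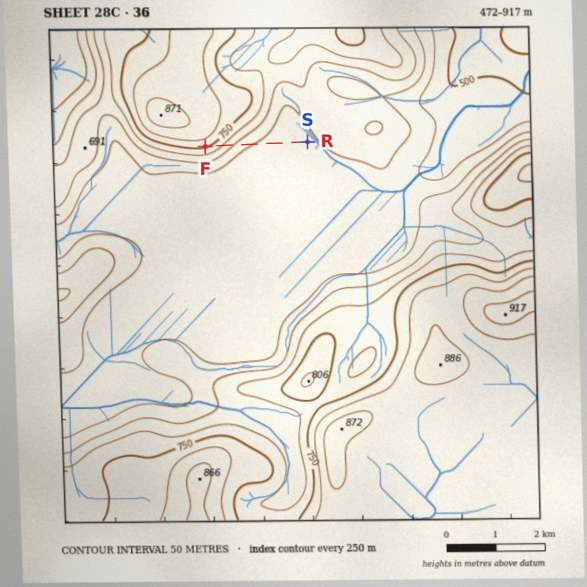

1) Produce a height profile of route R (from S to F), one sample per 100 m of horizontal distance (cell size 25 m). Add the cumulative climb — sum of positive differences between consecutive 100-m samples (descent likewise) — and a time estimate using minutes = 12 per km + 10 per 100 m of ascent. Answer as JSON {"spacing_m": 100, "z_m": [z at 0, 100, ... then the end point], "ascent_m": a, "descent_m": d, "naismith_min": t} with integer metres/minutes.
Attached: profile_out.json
{"spacing_m": 100, "z_m": [590, 586, 582, 580, 578, 577, 578, 581, 584, 589, 594, 600, 608, 619, 633, 651, 672, 695, 718, 737, 751, 756], "ascent_m": 178, "descent_m": 12, "naismith_min": 42}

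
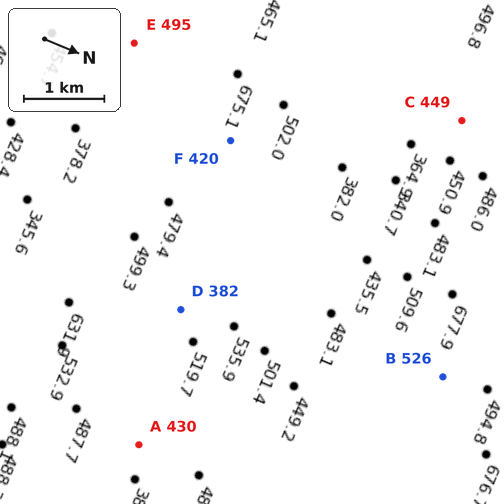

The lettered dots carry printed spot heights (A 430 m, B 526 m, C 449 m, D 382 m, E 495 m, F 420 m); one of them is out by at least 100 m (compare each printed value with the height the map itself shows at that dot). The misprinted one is D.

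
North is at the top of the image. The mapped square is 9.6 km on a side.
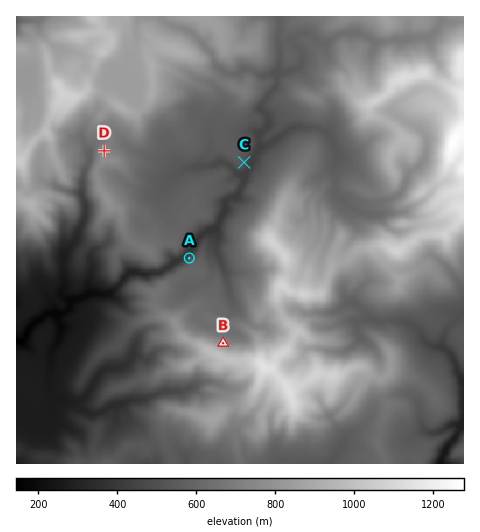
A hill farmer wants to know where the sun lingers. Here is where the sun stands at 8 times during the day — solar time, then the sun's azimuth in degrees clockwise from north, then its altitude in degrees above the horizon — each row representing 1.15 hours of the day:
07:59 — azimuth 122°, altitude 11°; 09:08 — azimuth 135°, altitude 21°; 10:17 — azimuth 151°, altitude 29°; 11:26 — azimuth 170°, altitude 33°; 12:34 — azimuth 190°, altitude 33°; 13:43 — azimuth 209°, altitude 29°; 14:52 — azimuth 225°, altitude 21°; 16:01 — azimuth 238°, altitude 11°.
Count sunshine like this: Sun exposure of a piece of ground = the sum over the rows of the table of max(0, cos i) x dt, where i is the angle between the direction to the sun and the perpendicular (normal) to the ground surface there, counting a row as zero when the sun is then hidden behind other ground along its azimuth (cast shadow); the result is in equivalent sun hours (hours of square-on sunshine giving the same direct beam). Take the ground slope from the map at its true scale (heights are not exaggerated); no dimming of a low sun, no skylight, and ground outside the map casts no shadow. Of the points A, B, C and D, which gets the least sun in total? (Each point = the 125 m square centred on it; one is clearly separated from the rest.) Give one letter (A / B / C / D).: B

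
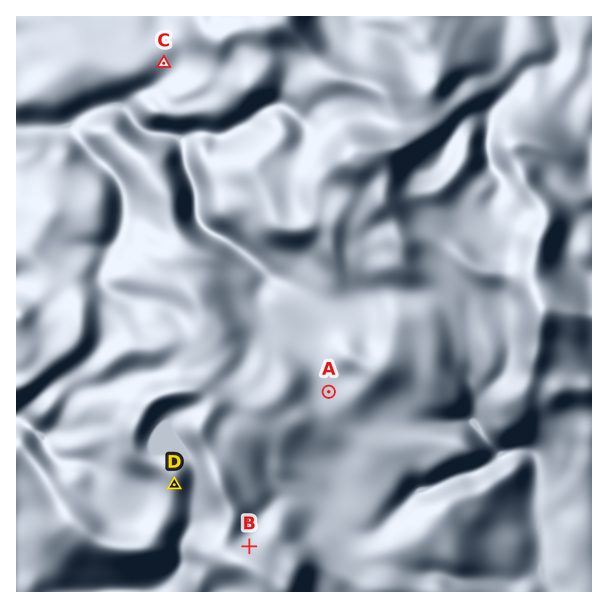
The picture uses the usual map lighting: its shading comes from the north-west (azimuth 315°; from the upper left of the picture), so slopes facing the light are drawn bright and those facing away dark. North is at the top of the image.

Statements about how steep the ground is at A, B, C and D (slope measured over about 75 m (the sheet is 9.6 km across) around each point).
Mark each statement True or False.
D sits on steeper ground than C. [True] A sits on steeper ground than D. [False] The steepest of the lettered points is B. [True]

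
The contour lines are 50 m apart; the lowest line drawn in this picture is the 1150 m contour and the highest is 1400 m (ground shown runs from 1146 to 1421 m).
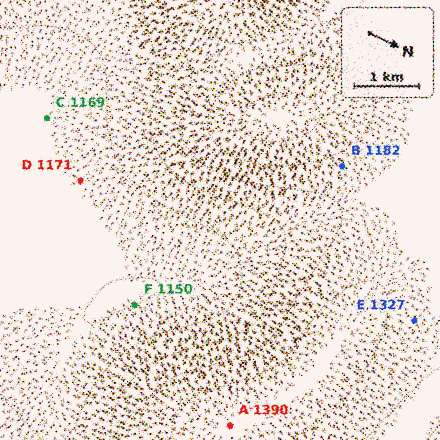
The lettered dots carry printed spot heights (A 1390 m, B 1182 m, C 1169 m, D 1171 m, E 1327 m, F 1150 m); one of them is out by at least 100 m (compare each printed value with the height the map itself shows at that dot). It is B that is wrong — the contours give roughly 1332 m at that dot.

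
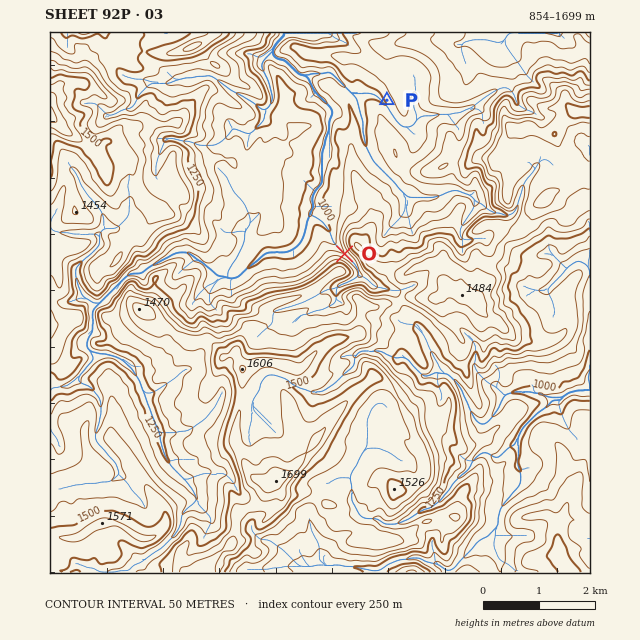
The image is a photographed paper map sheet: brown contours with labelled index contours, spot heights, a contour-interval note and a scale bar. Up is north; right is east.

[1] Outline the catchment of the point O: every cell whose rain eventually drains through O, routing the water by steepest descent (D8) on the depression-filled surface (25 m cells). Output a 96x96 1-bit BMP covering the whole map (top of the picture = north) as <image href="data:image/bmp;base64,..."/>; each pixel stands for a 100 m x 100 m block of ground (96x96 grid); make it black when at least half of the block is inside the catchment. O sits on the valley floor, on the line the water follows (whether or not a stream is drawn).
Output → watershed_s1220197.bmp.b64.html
<image width="96" height="96" href="data:image/bmp;base64,Qk2+BAAAAAAAAD4AAAAoAAAAYAAAAGAAAAABAAEAAAAAAIAEAAATCwAAEwsAAAIAAAAAAAAA////AAAAAAAAAAAAAAAAAAAAAAAAAAAAAAAAAAAAAAAAAAAAAAAAAAAAAAAAAAAAAAAAAAAAAAAAAAAAAAAAAAAAAAAAAAAAAAAAAAAAAAAAAAAAAAAAAAAAAAAAAAAAAAAAAAAAAAAAAAAAAAAAAAAAAAAAAAAAAAAAAAAAAAAAAAAAAAAAAAAAAAAAAAAAAAAAAAAAAAAAAAAAAAAAAAAAAAAAAAAAAAAAAAAAAAAAAAAAAAAAAAAAAAAAAAAAAAAAAAAAAAAAAAAAAAAAAAAAAAAAAAAAAAAAAAAAAAAAAAAAAAAAAAAAAAAAAAAAAAAAAAAAAAAAAAAAAAAAAAAAAAAAAAAAAAAAAAAAAAAAAAAAAAAAAAAAAAAAAAAAAAAAAAAAAAAAAAAAAAAAAAAAAAAAAAAAAAAAAAAAAAAAAAAAAAAAAAAAAAAAAAAAAAAAAAAAAAAAAAAAAAAAAAAAAAAAAAAAAAAAAAAAAAAAAAAAAAAAAAAAAAAAAAAAAAAAAAAAAAAAAAAAAAAAAAAAAAAAAAAAAAAAAAAAAAAAAAAAAAAAAAAAAAAAAAAAAAAAAAAAAAAAAAAAIBgAAAAAAAAAAAAAP/wAAAAAAAAAAAAAf/4AAAAAAAAAAAAAf/8AAAAAAAAAAAAAf/+AAAAAAAAAAAAAP//gAAAAAAAAAAAAH//+AAAAAAAAAAAAH//+AAAAAAAAAAAAA//+AAAAAAAAAAAAA//+AAAAAAAAAAAAA//+AAAAAAAAAAAAAf//4AAAAAAAAAAAAD///gAAAAAAAAAAAAf///wAAAAAAAAAAAH///wAAAAAAAAAAAD///wAAAAAAAAAAAA///wAAAAAAAAAAAAf+P4AAAAAAAAAAAAPwD4AAAAAAAAAAAAPgAQAAAAAAAAAAAAPAAAAAAAAAAAAAAACAAAAAAAAAAAAAAAAAAAAAAAAAAAAAAAAAAAAAAAAAAAAAAAAAAAAAAAAAAAAAAAAAAAAAAAAAAAAAAAAAAAAAAAAAAAAAAAAAAAAAAAAAAAAAAAAAAAAAAAAAAAAAAAAAAAAAAAAAAAAAAAAAAAAAAAAAAAAAAAAAAAAAAAAAAAAAAAAAAAAAAAAAAAAAAAAAAAAAAAAAAAAAAAAAAAAAAAAAAAAAAAAAAAAAAAAAAAAAAAAAAAAAAAAAAAAAAAAAAAAAAAAAAAAAAAAAAAAAAAAAAAAAAAAAAAAAAAAAAAAAAAAAAAAAAAAAAAAAAAAAAAAAAAAAAAAAAAAAAAAAAAAAAAAAAAAAAAAAAAAAAAAAAAAAAAAAAAAAAAAAAAAAAAAAAAAAAAAAAAAAAAAAAAAAAAAAAAAAAAAAAAAAAAAAAAAAAAAAAAAAAAAAAAAAAAAAAAAAAAAAAAAAAAAAAAAAAAAAAAAAAAAAAAAAAAAAAAAAAAAAAAAAAAAAAAAAAAAAAAAAAAAAAAAAAAAAAAAAAAAAAAAAAAAAAAAAAAAAAAAAAAAAAAAAAAAAAAAAAAAAAAAAAAAAAAAAAAAAAAAAAAAAAAAAAAAAAA="/>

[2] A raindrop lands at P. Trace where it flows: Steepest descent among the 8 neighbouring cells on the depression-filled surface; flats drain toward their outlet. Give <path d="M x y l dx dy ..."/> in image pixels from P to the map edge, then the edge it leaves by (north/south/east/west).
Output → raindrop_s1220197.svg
<path d="M387 100l-2 2-2 0-7-7-3 0-2-2-19 0-21-21-5 0-1 2-14 0-2 1-9 0-16-16-6 0-5-4 0-7 11-12 0-3"/>
exit: north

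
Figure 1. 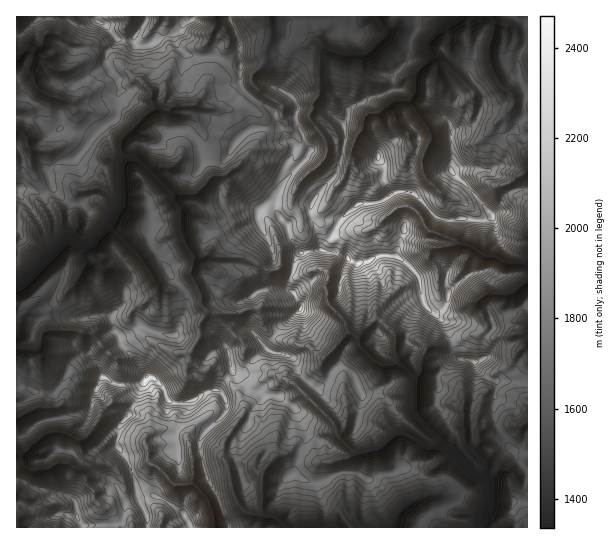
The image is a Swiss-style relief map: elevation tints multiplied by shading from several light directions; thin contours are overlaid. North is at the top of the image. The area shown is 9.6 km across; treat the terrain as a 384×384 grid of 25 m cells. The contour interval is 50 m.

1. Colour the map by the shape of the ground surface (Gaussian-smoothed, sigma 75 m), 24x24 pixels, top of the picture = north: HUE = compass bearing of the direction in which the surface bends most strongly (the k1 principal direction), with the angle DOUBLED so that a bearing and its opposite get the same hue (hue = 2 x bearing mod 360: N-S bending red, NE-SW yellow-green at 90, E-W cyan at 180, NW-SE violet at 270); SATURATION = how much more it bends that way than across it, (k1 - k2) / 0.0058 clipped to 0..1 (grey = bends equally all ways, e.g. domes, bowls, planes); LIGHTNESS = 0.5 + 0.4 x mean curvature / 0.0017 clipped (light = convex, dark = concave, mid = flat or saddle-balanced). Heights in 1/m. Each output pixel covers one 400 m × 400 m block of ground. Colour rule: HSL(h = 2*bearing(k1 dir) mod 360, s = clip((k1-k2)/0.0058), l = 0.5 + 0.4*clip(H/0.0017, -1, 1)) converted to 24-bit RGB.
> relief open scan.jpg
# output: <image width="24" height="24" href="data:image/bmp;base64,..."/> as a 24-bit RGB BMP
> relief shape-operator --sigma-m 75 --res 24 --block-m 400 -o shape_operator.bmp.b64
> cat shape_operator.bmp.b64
<image width="24" height="24" href="data:image/bmp;base64,Qk32BgAAAAAAADYAAAAoAAAAGAAAABgAAAABABgAAAAAAMAGAAATCwAAEwsAAAAAAAAAAAAARk/DcFrfp+u2aoDW0G/TZi+wWQ/ctefF6c/jAH+4njCAd0AdgTsgZFsyf58yP6OYoIJkNHtifK3Ay4CoiaE/OWVxgEOq1dGNMMDJYszZxOq7XBhkdbeJldytjL/jNeiUQQAjjv9wrRmFHSyoz6GgeYCWpLqLOjdbu7eWjGlvIkgkYHgw0JiWVmi4Mj9o6+7QDcSxISoKimYjdCynnipRmuxvZxId8JIAAHS9OjHIgeNpDg4+3cbLf7/HoYXTlpjjwsjny4jZrLjNYrnPdcexbTFNL3U93KonC3A+7M70gdnzgB641r2AmtaGUhyH2+rISPUAGw4nycF8P4KGMmonun9TX8RAVVUEHisKOqhQxY2PoDFOaSsohUCKmnqwt93J8Lr3GVwEMhsHCkci8cq7dFc5Mnpcp3M91dxINjuo1tFbX3WMblGdirh8NKtgyx2dp87OGVYTdsQQaSBMV9lXUDaDlcx4boM5OHMU7m4NaDvR6GFZEF489YeDWT55oLnoUMiE3KZnHFZ2uWluS7egmuLZlAtHK6iww5prdtm+Ig9i4M+uN0mwQDqk0MKbbVSmrcjZn4nXLjZz77fBGn7t5sXxq+7hI4+d4YPh9NL5YC2KiMW50s5NbAZCuOXMN0CUptXf6KrdCw804dKyZTRwmIk7h812d2GotHmLSTRhsGSgiuWzgyeYdtBq1KuoajZyfSc/iFQiesXdmD81fmAtheGlNyaitebUfS9XXVYMagYvr0040k6j1Pf3MryOWmybpWQjL0hvntrL3y4yiiAZaMhOXCQfsJM1Glll1fbjSwtL0frgmz3ulSMdIHY309gWfA1YFljR5+WfDzU3f+Vnh6dQ0WiLLWyAy76KIzSOyXkPGU2Qxe2+iFCzcY3F3K6/Ik+ErJguY5jvwhy47ou6ms6BgMPCOQsxL8lcfhVYs2xHhLSBjuGtLF++1IR9f0MtlIDRd6uDX6idXm2ozYuYabZDRFuIr5ptbx96walD9mUYHE4SXnw75ffUTARZqNZFTIRHR4GkwKHMke3nvtpbBS4T3d0o3YLkGUwl2KC6J59GW7eCSkqS5Nu9LAcroeh3TBaJYK90P3lCeG/gqMjx24haCwQv7oh/ZKRyNIeChNlnHymY+8PJt4vhVOLOBdyEY81GG0wz7ru5NRxvVcM2xBEfONVMv9ixFAQ/kWI3nZY5WTMcFXMo929lFSGL1Pf218byfX3hou6/HC6Tz6rlqR1PbAwAbnYB4eevO3JnV1odG2Eh49JGgiFwndiQWBVq0o6rV2ecnV6csdqnEZ25K1yl5sugZY4zTmo9rUFd1bB1Mw8ALiIFLxgMye/BPWmr545ha0WxUCqCxuq2FkJMs2qb2N/AGxBXwsNskF2CaGWd0ZCPgdyomSyDSZma23yPU3InBC8S+CNGQTL/19X2movt1/P0LCWcpNq5pWe/XczOz65ZIitnVaOxyuW2LgUhFqtNmbnRdJWztYimxqVFdYXOLZ6qjsu5xJzr9tH6acr/C1bYWDgXivWSkDRM1kXet0iNyp6NiExue6+VMHa7f+6cMAMVk4jY3X+qImQMMF83b3pi4rWsAjwZ536KIJN8YxkfPtUewatQWQFt2fLfoijFyNE0EWM7pSq9o5w1woKjv7J2MxxYcwoooNPcNJF1rLqEvYHKMp17RW5Uq61m7tHdAjJHAMvI39zv26u3qFEXCB8s7u+vQzVZsYd+qEFcchwaqc26W6usyZOtwleEA4Bz36fDo5bVY2+vbpSVy5nCSm6teLuhleFyLQcr3Ph3DLp3x2yJ/3W7HQIx8/nSNUyJQn5gyYqdbtLRh6u7lEN0iXNhy5OPPp6uFFUHNzUMeGAskIBWcHdRUsGokBYpOt0Adqfn+NPaA3UMAjMA2ABCpe7z0aZp1myoSoegxmxIcNekhRU50lyKUIVzqaqCx4uSOx57s6DJTpmphIibfNKEgACl0/juxmzEGVxrda1n33/X9XHzAFBymdhoyYJqkMgmiDKFzb9WfCGQocJUjYM2p1OZsb5oaSoseqpuTJZSjmaPV3yL4+q6EFpZpZFMp2ZgN6Spd5Nqa0CU2KOgF3+sHYcgpzsxt92hTxdqisiSPlgePpODyW9pVlwry2ZZo6vVqJvWQ6BaMK+XXVy+5MaUKDFTp49ooqRgUBkbhm8qHGoshHZR17GDGzeFYbXC06qSIWCUvoiC7K/wFljxfGzo1Mzupu3LbRjbOWfW7rbglOPcGARHoOBnVTiArZd/onepfZS4nLy0hGi2PChj2MGcMIiHPYtUxJJsahVKscRZ"/>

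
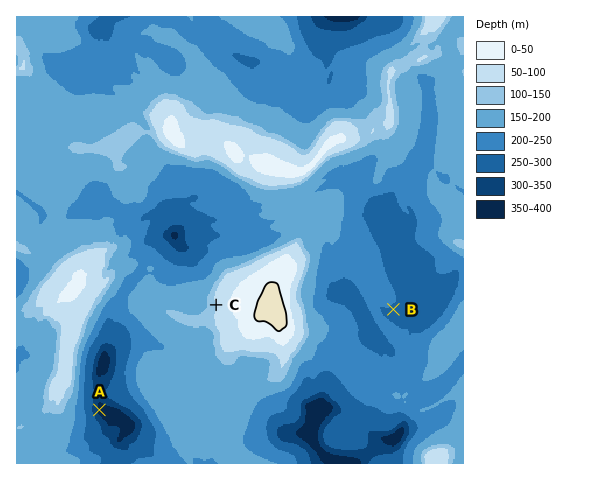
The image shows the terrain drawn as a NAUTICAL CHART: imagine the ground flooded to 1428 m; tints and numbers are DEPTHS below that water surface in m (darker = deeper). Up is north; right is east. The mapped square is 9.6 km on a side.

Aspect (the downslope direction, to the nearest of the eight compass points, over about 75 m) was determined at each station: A E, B SE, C W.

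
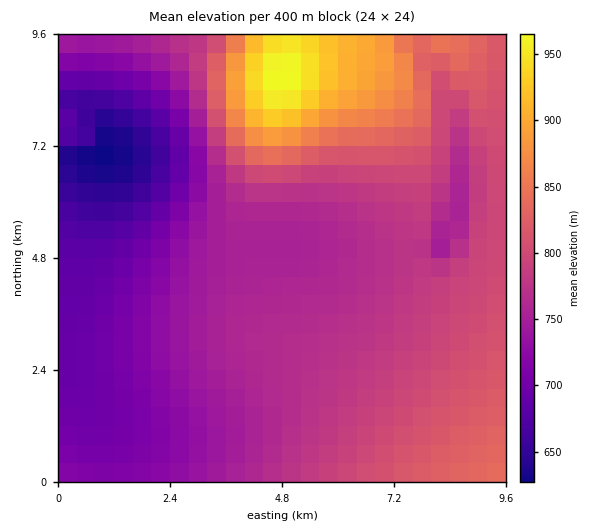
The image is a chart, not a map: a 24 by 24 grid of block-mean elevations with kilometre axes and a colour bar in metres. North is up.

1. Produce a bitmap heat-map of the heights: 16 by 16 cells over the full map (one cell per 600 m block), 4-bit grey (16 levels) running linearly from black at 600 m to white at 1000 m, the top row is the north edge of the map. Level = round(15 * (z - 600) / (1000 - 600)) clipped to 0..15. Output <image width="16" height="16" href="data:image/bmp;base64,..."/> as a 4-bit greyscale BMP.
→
<image width="16" height="16" href="data:image/bmp;base64,Qk32AAAAAAAAAHYAAAAoAAAAEAAAABAAAAABAAQAAAAAAIAAAAATCwAAEwsAABAAAAAAAAAAAAAAABEREQAiIiIAMzMzAERERABVVVUAZmZmAHd3dwCIiIgAmZmZAKqqqgC7u7sAzMzMAN3d3QDu7u4A////AEREVWZ3eIiZRERVZmd3iIlERFVmZ3eIiERFVWZmd3iINEVWZmZ3d4g0RVZmZmd3eDRFVmZmZnd4M0RWZmZmd3czNFZmZmZ2dzIzRWZmZ3ZnIiNFZ3d3d2cREkaJiIiHZzIiR6u6mZh4IjNYvdu6qIhERWi97LuoiFVWaL3cu5mY"/>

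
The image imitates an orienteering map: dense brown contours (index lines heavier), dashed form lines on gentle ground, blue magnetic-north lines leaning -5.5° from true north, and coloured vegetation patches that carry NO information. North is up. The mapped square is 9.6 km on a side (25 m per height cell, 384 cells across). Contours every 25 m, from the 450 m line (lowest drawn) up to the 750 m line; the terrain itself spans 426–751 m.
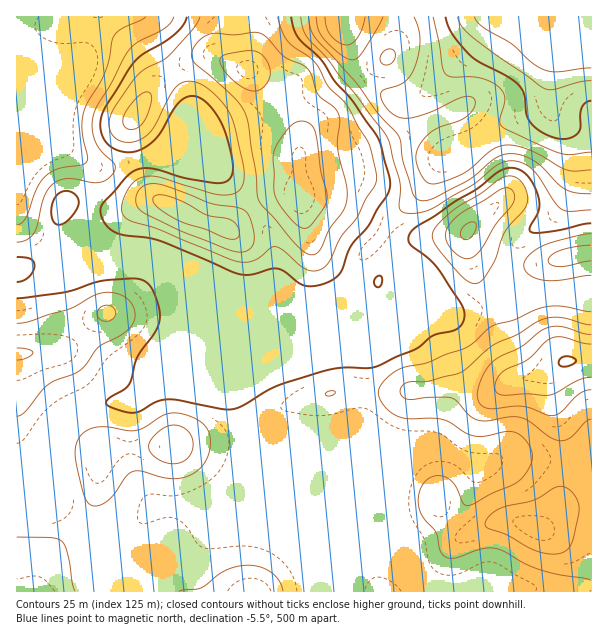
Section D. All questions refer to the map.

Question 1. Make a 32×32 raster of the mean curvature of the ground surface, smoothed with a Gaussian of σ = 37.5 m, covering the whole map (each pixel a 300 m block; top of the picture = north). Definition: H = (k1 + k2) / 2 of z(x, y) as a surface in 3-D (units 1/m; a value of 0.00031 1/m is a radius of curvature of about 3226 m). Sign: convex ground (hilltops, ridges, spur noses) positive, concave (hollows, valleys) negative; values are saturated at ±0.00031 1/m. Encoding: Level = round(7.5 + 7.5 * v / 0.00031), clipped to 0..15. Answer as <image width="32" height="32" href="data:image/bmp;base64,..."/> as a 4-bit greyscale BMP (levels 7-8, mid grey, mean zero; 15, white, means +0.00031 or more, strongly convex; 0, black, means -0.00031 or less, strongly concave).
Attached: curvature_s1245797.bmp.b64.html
<image width="32" height="32" href="data:image/bmp;base64,Qk12AgAAAAAAAHYAAAAoAAAAIAAAACAAAAABAAQAAAAAAAACAAATCwAAEwsAABAAAAAAAAAAAAAAABEREQAiIiIAMzMzAERERABVVVUAZmZmAHd3dwCIiIgAmZmZAKqqqgC7u7sAzMzMAN3d3QDu7u4A////AHiGZ3eIeKuWeHeHd3d2VFWIh3d3d3eIdnh3d2h1VWiHqYd3d4d2ZmeHd3dZx0arp2iYd3iId3d4d3d3V4u7upZlSId3d3d3h3d3hZ1Wu5mXd0ioZmZnd3d3eIWvdGZ5l3dJuFV3Znd3d4d3aWZVaIZ3S8l67HZ3d3d3d3ZmZlZ3lUvbm/2Hd3d3d3ZlZ1NIhqVVdjXLmIl3ZmZXZWpzWpWXdlVVZEVpqaqGnKl76YqDh2h3hld3ZXm8ua+7h966lJiZdoZ3h3d1RFRaiYe7q9y7unZ1d3d3d3d3U1d2h4zbd3eKiFd3d3d3d3dnRXV9xXmp/6lnd4d4d3d3dkZkRlNFVruIZ3d3d1V3p3VpZ0M0lWQ0d3djRDWnWaZzimaIY8h3d2dSFblI6TSXRbpmr/1Zd3VBFp74OthTWZv9YjetGrVql7//wkyolzer/6UzNyr5id//mHWduqdkFL7+t2c3+2Xf10JIq6l62CE1/8ZWZGQhMgBAWYmWe7UzEJ/HaXdDWFF3cZubpnyURGJYdkd3ZK/7F3GpeaeNh5hlRUM2d2Sf/iUliXic6BOLyXZVand0Sd6RN5loi7EUVq27h5x3diXMp3rce+giiGVquoZ5d3c0mprM3Yv4Get3d2ZERXZ2Z3eLyHp4YAjLmJh3d3aLyodTJZZYmDBkmahDRnd4"/>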